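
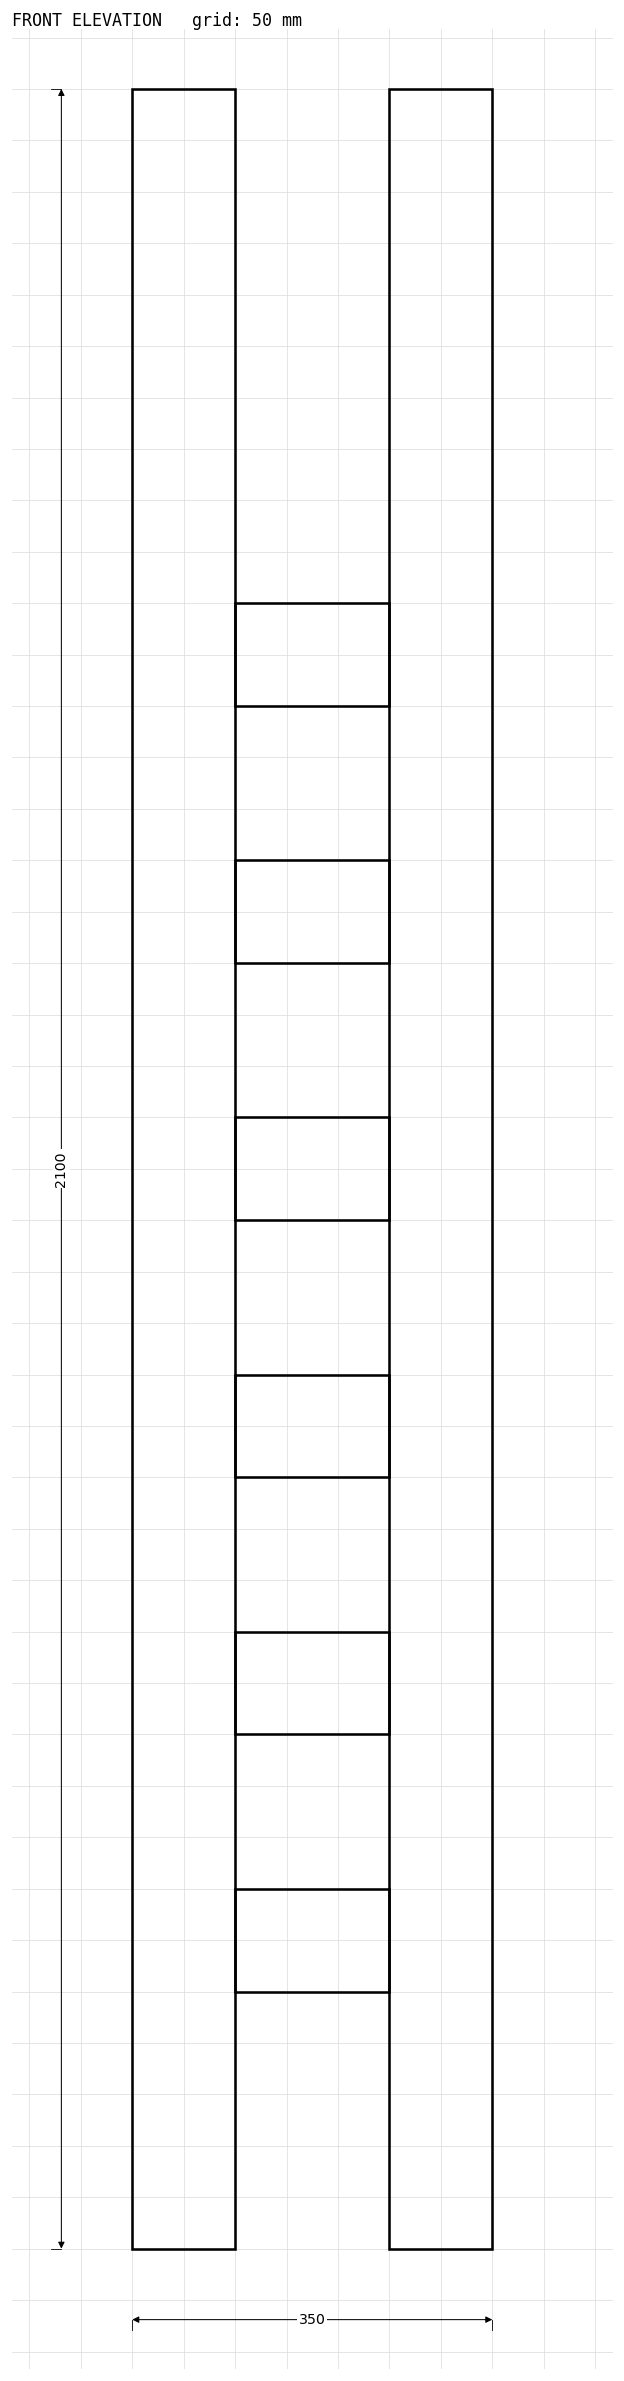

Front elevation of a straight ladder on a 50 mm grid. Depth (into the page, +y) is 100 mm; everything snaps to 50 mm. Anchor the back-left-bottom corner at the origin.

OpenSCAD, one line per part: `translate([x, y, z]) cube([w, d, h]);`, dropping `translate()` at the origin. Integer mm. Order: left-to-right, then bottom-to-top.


cube([100, 100, 2100]);
translate([100, 0, 250]) cube([150, 100, 100]);
translate([100, 0, 500]) cube([150, 100, 100]);
translate([100, 0, 750]) cube([150, 100, 100]);
translate([100, 0, 1000]) cube([150, 100, 100]);
translate([100, 0, 1250]) cube([150, 100, 100]);
translate([100, 0, 1500]) cube([150, 100, 100]);
translate([250, 0, 0]) cube([100, 100, 2100]);


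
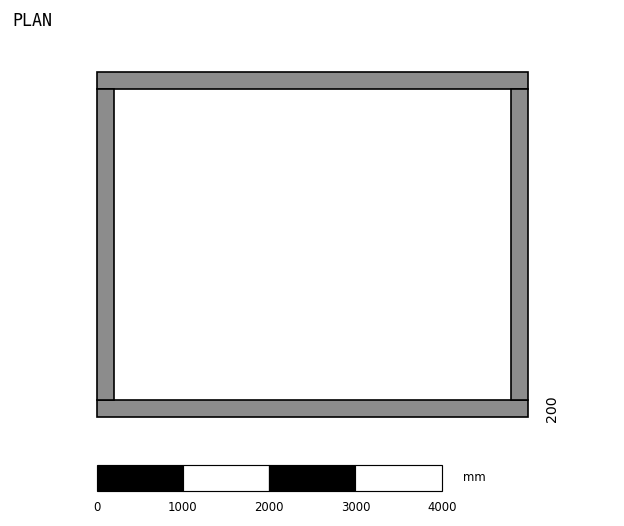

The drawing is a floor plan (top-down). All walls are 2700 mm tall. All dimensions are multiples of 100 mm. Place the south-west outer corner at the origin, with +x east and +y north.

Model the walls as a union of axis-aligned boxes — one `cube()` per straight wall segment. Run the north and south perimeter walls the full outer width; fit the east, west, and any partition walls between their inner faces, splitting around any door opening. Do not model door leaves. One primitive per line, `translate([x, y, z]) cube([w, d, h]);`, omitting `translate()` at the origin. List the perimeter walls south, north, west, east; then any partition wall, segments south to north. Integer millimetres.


cube([5000, 200, 2700]);
translate([0, 3800, 0]) cube([5000, 200, 2700]);
translate([0, 200, 0]) cube([200, 3600, 2700]);
translate([4800, 200, 0]) cube([200, 3600, 2700]);


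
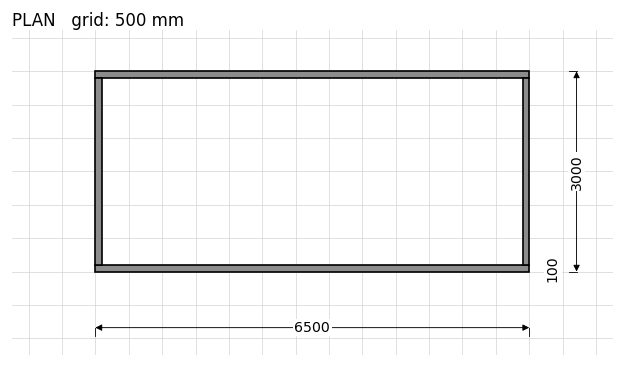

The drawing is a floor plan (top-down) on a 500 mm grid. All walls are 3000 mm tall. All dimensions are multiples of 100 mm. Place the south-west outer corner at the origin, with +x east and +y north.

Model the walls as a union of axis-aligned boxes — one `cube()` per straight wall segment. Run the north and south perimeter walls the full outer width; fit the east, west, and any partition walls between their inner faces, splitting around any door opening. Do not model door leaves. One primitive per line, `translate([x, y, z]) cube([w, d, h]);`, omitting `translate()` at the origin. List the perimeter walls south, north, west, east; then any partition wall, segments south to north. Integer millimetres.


cube([6500, 100, 3000]);
translate([0, 2900, 0]) cube([6500, 100, 3000]);
translate([0, 100, 0]) cube([100, 2800, 3000]);
translate([6400, 100, 0]) cube([100, 2800, 3000]);


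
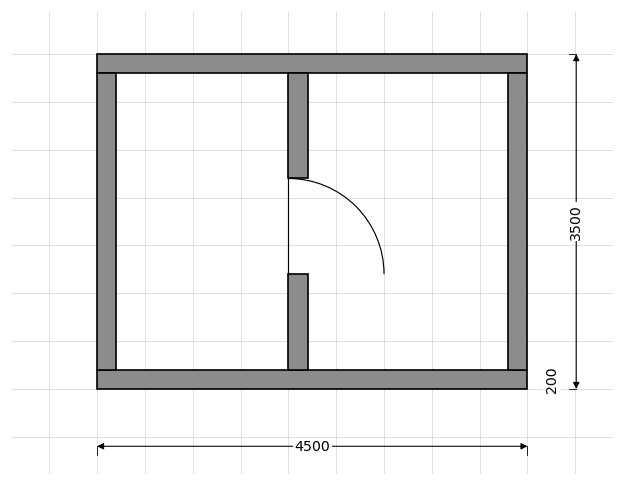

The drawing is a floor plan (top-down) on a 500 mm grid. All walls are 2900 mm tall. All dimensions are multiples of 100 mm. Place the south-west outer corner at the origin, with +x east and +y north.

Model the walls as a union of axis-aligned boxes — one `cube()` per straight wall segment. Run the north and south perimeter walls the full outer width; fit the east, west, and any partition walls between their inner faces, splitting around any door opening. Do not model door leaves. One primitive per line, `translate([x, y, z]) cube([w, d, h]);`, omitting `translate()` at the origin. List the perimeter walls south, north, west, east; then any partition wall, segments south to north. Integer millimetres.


cube([4500, 200, 2900]);
translate([0, 3300, 0]) cube([4500, 200, 2900]);
translate([0, 200, 0]) cube([200, 3100, 2900]);
translate([4300, 200, 0]) cube([200, 3100, 2900]);
translate([2000, 200, 0]) cube([200, 1000, 2900]);
translate([2000, 2200, 0]) cube([200, 1100, 2900]);


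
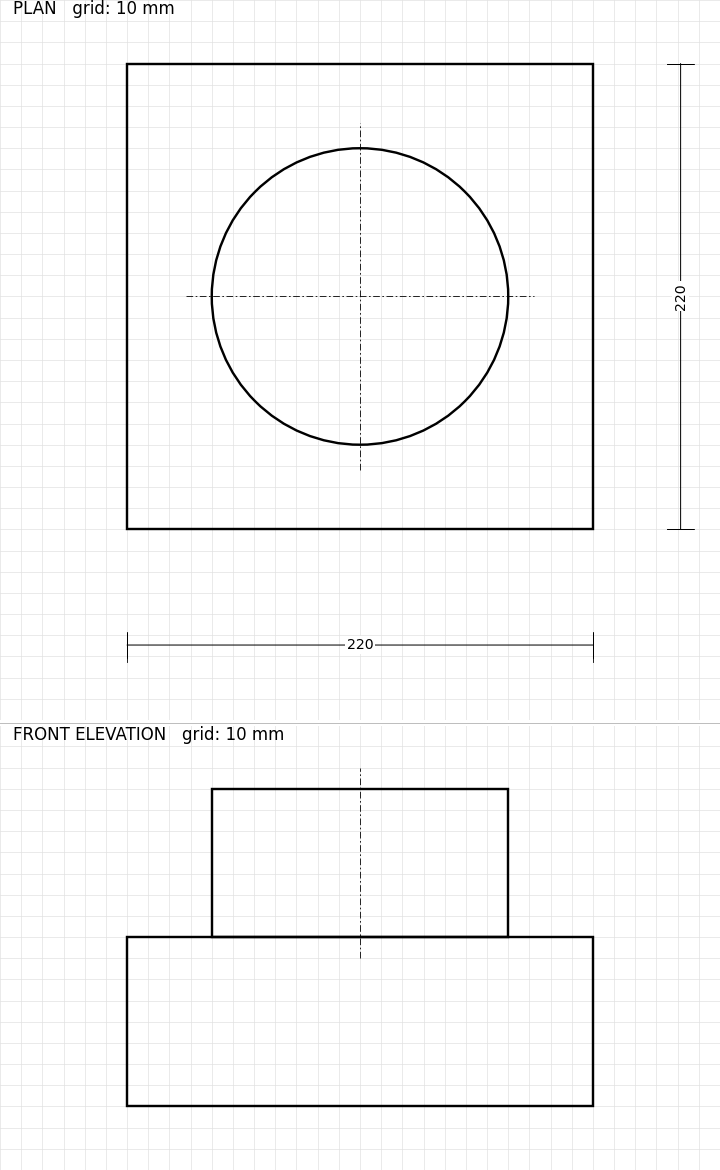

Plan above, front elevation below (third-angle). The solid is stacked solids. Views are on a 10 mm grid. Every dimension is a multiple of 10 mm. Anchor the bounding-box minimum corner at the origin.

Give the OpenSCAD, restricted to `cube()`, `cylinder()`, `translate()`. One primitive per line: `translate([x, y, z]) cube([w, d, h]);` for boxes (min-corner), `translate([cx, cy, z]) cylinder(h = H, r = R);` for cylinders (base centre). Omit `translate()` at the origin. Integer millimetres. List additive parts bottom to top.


cube([220, 220, 80]);
translate([110, 110, 80]) cylinder(h = 70, r = 70);


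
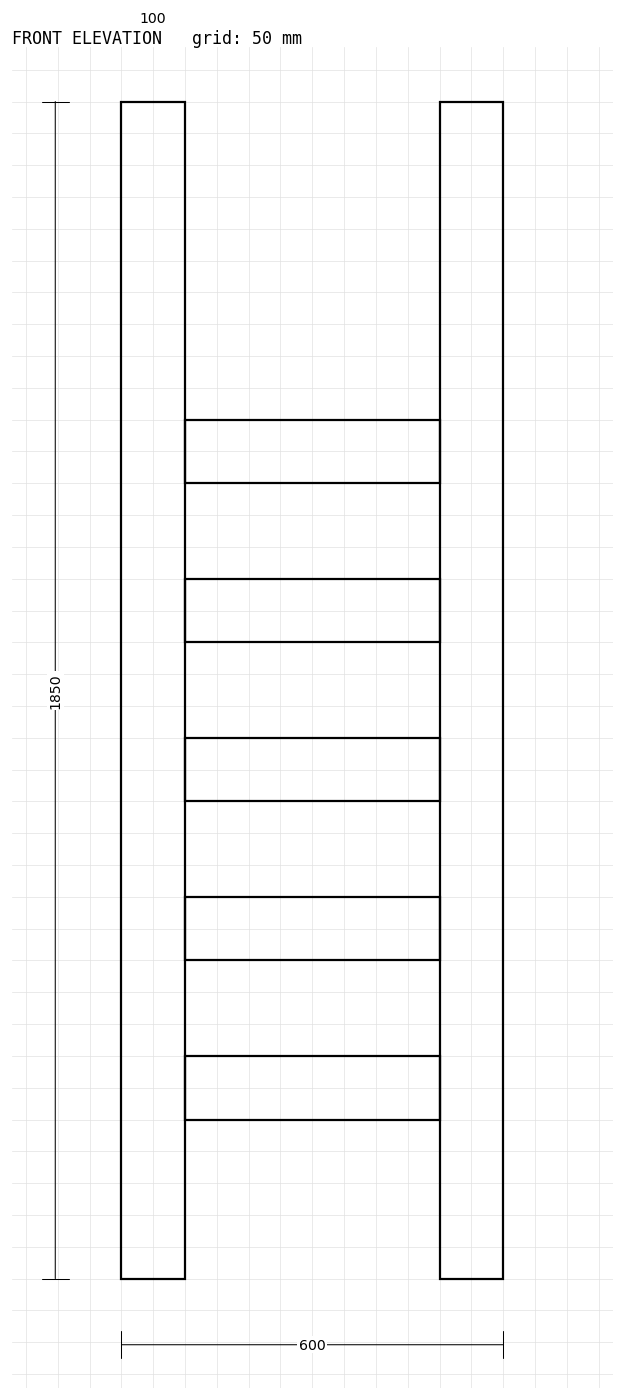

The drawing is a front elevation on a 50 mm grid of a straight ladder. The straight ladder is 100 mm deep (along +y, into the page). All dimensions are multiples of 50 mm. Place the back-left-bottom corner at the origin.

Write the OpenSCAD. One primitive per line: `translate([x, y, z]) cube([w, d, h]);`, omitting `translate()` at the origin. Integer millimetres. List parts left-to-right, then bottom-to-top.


cube([100, 100, 1850]);
translate([100, 0, 250]) cube([400, 100, 100]);
translate([100, 0, 500]) cube([400, 100, 100]);
translate([100, 0, 750]) cube([400, 100, 100]);
translate([100, 0, 1000]) cube([400, 100, 100]);
translate([100, 0, 1250]) cube([400, 100, 100]);
translate([500, 0, 0]) cube([100, 100, 1850]);


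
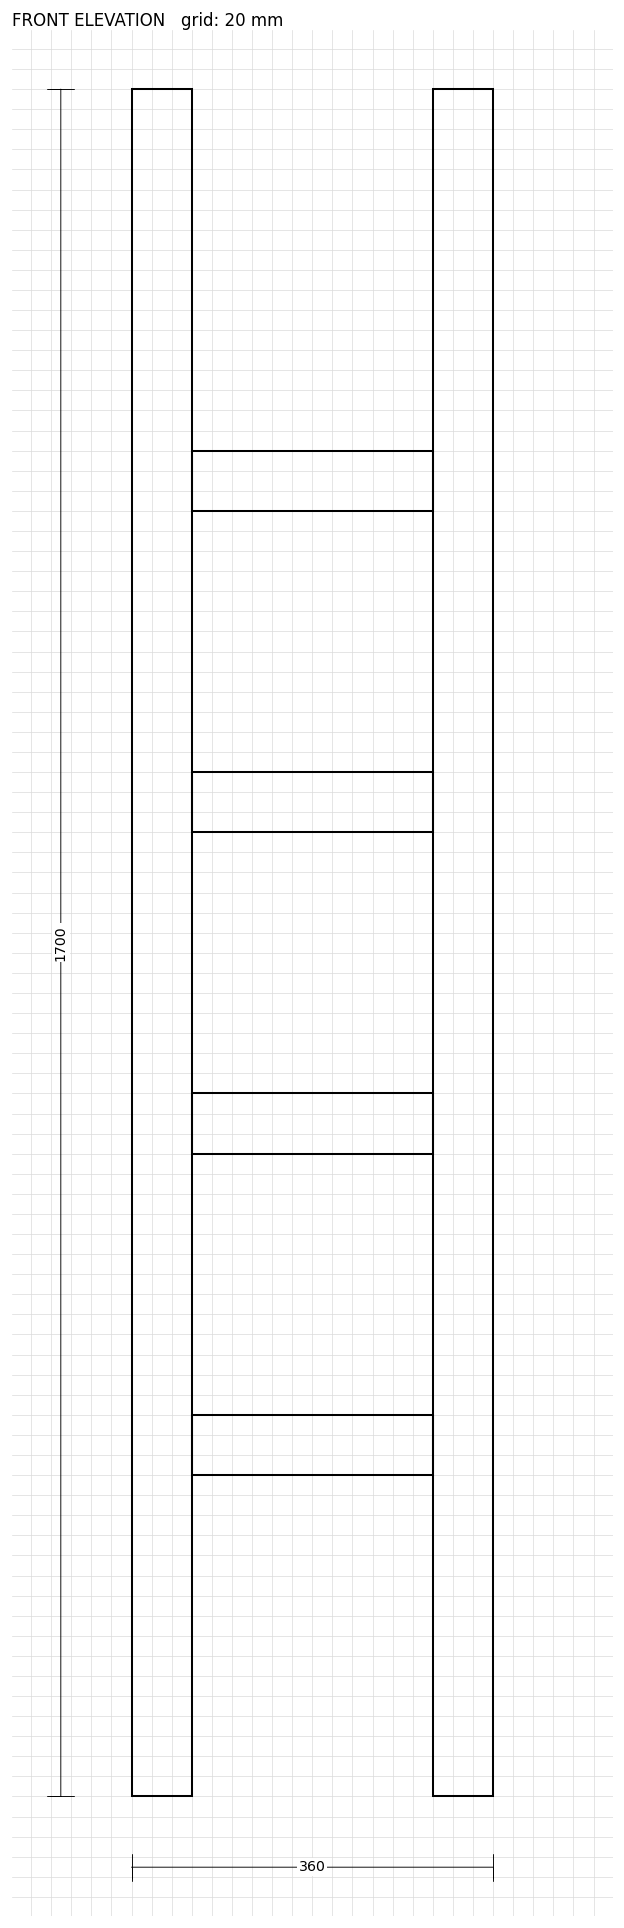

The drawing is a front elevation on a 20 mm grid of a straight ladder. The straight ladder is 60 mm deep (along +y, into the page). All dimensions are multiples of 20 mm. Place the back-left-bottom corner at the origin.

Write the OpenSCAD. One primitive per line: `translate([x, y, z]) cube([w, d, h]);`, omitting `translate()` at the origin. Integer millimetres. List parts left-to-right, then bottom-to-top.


cube([60, 60, 1700]);
translate([60, 0, 320]) cube([240, 60, 60]);
translate([60, 0, 640]) cube([240, 60, 60]);
translate([60, 0, 960]) cube([240, 60, 60]);
translate([60, 0, 1280]) cube([240, 60, 60]);
translate([300, 0, 0]) cube([60, 60, 1700]);


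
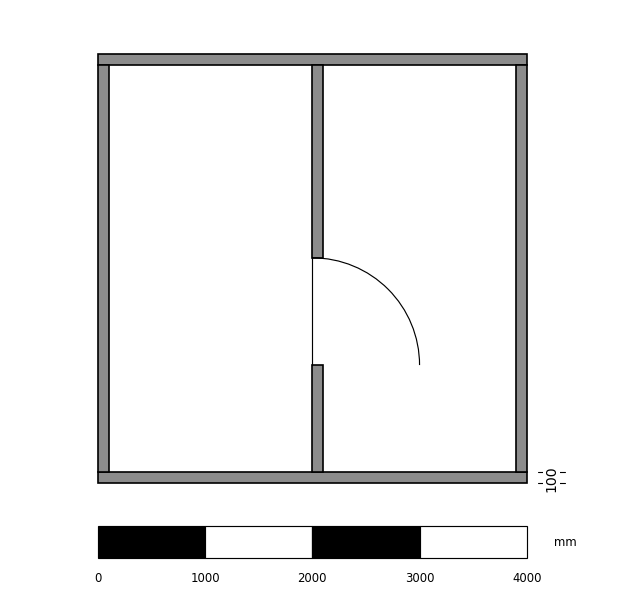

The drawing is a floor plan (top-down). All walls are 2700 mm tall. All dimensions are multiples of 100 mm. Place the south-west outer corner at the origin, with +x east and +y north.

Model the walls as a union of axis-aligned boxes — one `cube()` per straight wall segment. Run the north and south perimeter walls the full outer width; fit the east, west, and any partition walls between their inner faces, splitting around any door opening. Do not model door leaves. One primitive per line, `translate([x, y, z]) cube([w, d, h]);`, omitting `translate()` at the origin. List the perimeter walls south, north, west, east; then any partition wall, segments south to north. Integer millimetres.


cube([4000, 100, 2700]);
translate([0, 3900, 0]) cube([4000, 100, 2700]);
translate([0, 100, 0]) cube([100, 3800, 2700]);
translate([3900, 100, 0]) cube([100, 3800, 2700]);
translate([2000, 100, 0]) cube([100, 1000, 2700]);
translate([2000, 2100, 0]) cube([100, 1800, 2700]);


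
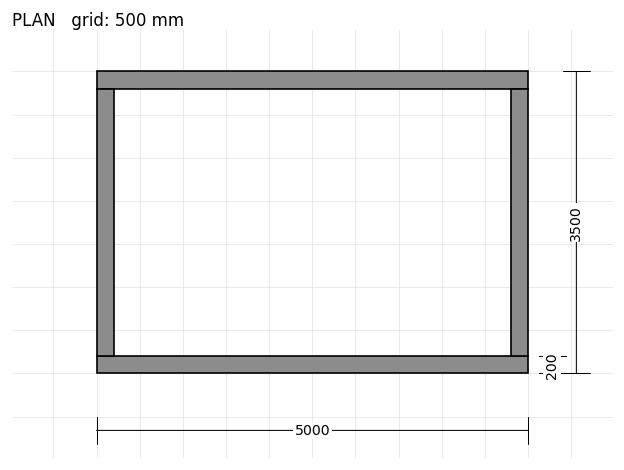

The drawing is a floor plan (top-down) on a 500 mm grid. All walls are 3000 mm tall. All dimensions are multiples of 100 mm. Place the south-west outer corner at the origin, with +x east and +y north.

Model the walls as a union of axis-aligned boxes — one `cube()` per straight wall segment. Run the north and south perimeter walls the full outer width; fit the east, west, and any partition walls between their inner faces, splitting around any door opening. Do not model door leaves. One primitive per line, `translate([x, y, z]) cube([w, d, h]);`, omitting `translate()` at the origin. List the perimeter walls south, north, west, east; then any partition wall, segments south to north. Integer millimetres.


cube([5000, 200, 3000]);
translate([0, 3300, 0]) cube([5000, 200, 3000]);
translate([0, 200, 0]) cube([200, 3100, 3000]);
translate([4800, 200, 0]) cube([200, 3100, 3000]);


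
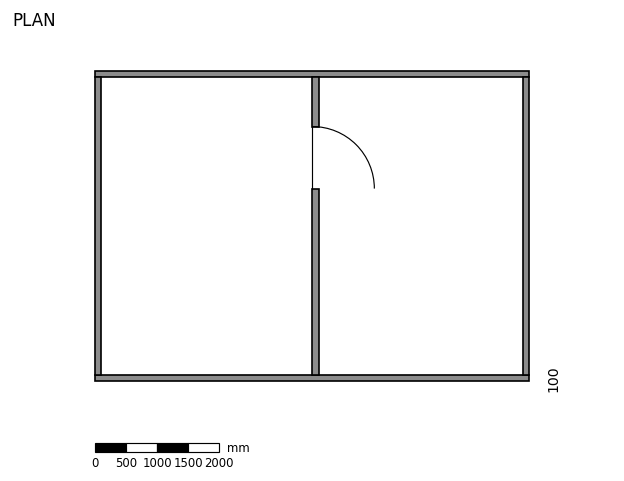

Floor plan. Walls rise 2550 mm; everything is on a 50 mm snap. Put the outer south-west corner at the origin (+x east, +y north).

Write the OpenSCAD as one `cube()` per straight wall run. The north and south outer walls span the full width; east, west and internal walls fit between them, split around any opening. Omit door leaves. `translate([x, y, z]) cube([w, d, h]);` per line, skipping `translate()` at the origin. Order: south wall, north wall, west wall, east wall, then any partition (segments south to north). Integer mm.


cube([7000, 100, 2550]);
translate([0, 4900, 0]) cube([7000, 100, 2550]);
translate([0, 100, 0]) cube([100, 4800, 2550]);
translate([6900, 100, 0]) cube([100, 4800, 2550]);
translate([3500, 100, 0]) cube([100, 3000, 2550]);
translate([3500, 4100, 0]) cube([100, 800, 2550]);


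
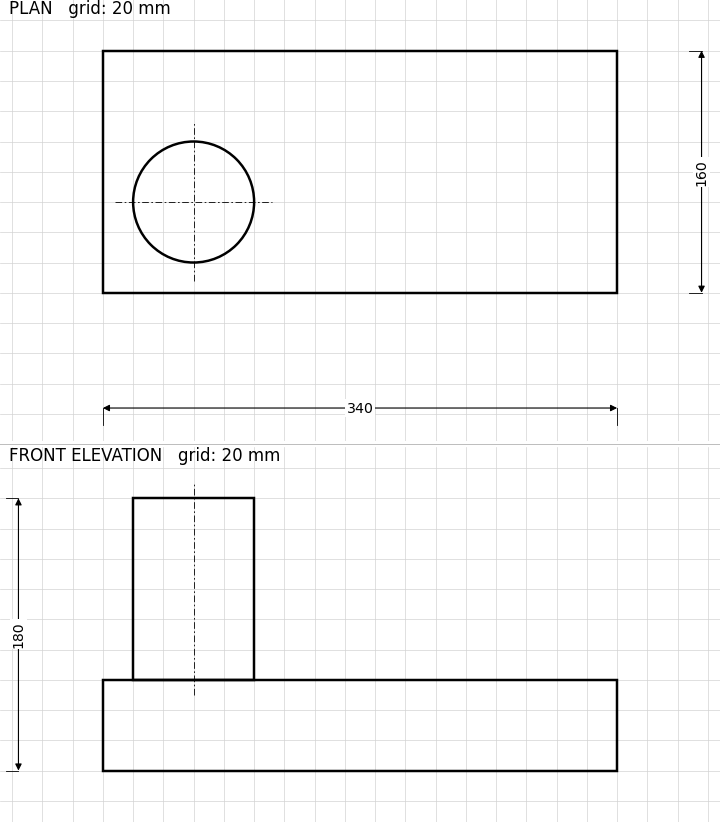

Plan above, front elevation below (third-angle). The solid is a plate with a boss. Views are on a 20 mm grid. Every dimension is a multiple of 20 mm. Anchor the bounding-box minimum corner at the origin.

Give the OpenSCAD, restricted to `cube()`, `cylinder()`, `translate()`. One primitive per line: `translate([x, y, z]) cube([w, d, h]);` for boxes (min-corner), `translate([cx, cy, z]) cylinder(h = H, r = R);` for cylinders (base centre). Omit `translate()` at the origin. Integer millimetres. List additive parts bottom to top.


cube([340, 160, 60]);
translate([60, 60, 60]) cylinder(h = 120, r = 40);


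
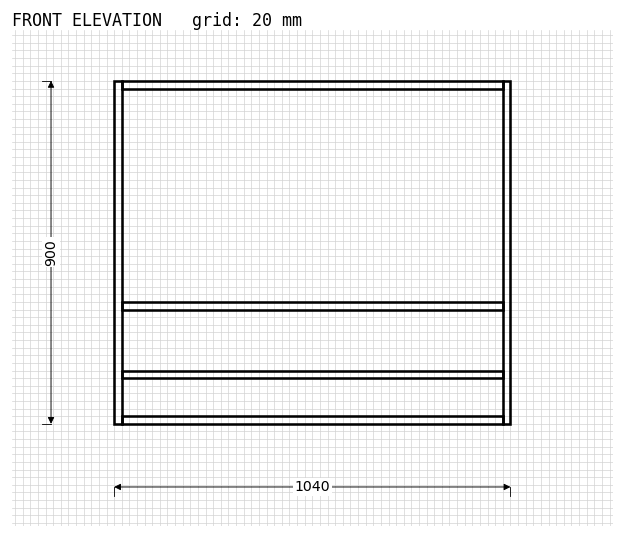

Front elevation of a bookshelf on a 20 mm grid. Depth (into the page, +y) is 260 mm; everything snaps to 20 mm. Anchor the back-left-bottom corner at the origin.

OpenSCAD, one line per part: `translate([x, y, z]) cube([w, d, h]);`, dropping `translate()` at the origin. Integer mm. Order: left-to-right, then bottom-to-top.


cube([20, 260, 900]);
translate([20, 0, 0]) cube([1000, 260, 20]);
translate([20, 0, 120]) cube([1000, 260, 20]);
translate([20, 0, 300]) cube([1000, 260, 20]);
translate([20, 0, 880]) cube([1000, 260, 20]);
translate([1020, 0, 0]) cube([20, 260, 900]);


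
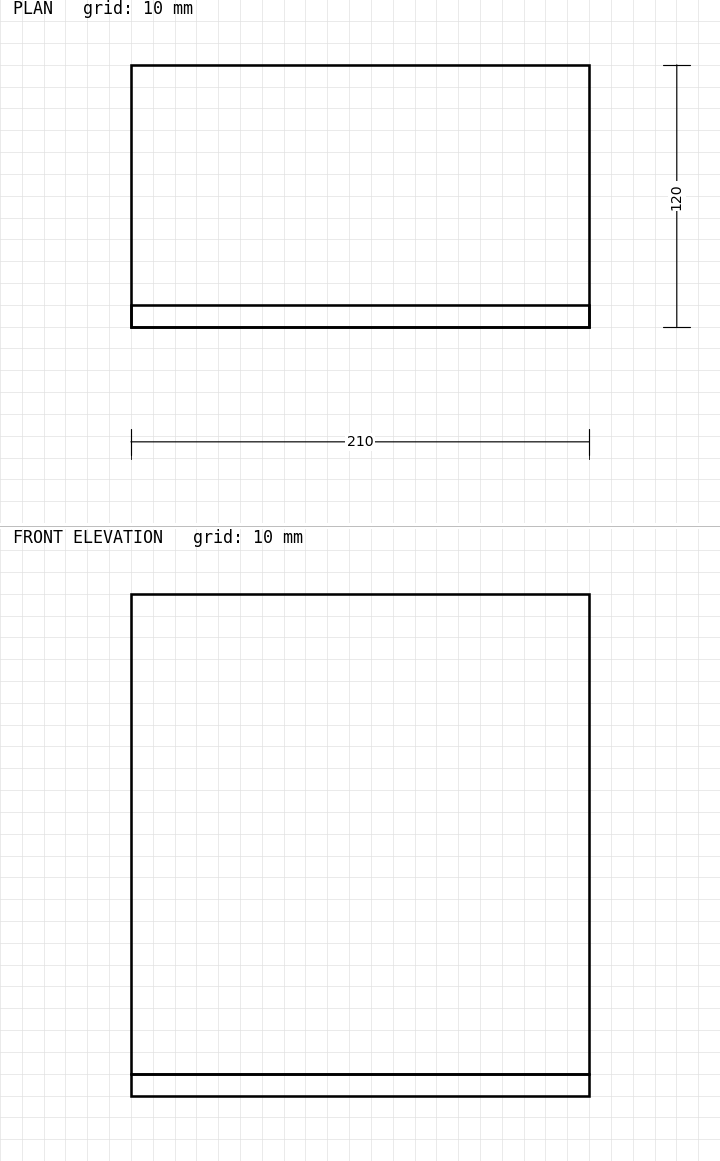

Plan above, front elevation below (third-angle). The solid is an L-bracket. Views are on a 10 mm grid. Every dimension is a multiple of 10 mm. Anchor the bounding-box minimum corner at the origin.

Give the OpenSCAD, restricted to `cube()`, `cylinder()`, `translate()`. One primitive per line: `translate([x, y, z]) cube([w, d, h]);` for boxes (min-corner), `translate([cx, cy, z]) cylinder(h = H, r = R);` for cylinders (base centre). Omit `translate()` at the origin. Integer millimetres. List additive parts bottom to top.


cube([210, 120, 10]);
translate([0, 0, 10]) cube([210, 10, 220]);


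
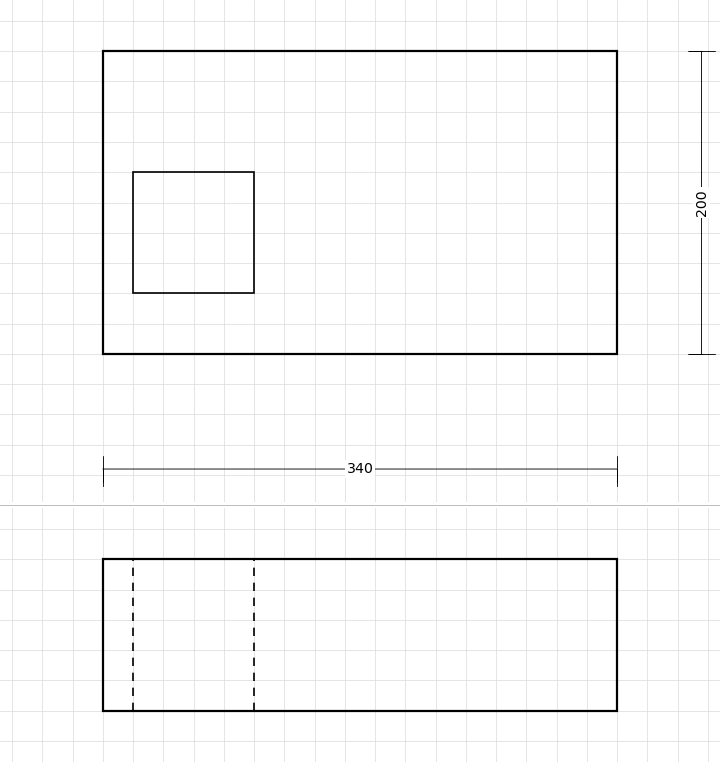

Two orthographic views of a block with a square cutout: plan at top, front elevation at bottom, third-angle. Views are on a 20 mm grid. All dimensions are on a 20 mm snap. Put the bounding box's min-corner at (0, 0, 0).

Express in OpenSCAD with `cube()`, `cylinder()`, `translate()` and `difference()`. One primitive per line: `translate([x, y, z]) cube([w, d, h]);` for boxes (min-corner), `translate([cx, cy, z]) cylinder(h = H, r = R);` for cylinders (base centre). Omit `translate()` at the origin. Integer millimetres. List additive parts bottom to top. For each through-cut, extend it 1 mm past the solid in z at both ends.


difference() {
  cube([340, 200, 100]);
  translate([20, 40, -1]) cube([80, 80, 102]);
}


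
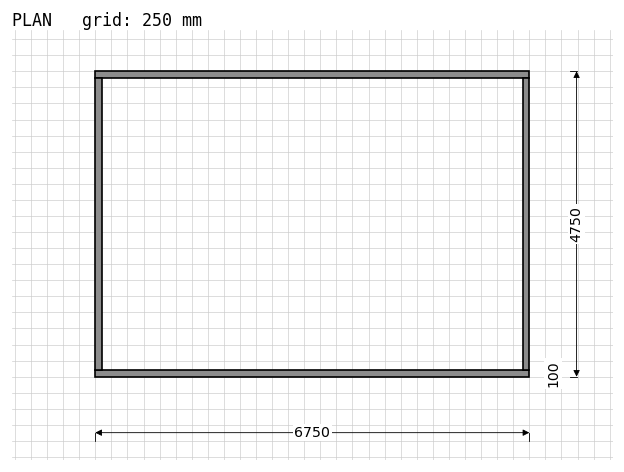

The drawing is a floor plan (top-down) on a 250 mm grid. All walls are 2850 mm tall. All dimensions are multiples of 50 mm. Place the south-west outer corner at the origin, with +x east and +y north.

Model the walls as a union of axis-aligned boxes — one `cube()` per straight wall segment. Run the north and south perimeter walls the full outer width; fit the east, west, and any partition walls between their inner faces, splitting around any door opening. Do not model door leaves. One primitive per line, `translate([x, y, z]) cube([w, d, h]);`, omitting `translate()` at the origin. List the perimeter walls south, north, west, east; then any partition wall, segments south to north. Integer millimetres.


cube([6750, 100, 2850]);
translate([0, 4650, 0]) cube([6750, 100, 2850]);
translate([0, 100, 0]) cube([100, 4550, 2850]);
translate([6650, 100, 0]) cube([100, 4550, 2850]);


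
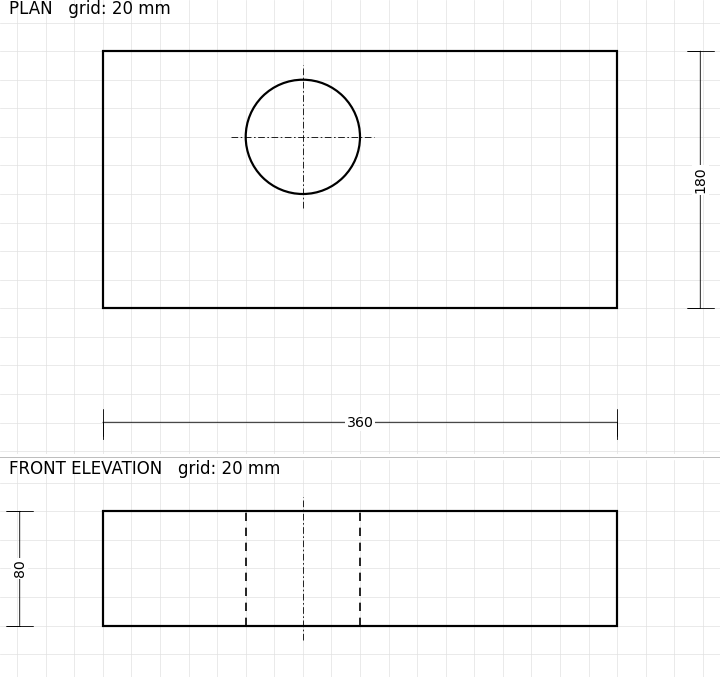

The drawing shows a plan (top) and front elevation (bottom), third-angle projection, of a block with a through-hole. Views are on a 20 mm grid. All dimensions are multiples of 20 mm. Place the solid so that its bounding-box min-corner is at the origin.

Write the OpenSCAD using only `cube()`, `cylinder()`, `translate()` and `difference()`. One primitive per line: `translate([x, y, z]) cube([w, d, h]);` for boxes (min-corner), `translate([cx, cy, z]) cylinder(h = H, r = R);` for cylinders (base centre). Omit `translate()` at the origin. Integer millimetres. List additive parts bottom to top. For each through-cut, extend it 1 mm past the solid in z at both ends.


difference() {
  cube([360, 180, 80]);
  translate([140, 120, -1]) cylinder(h = 82, r = 40);
}


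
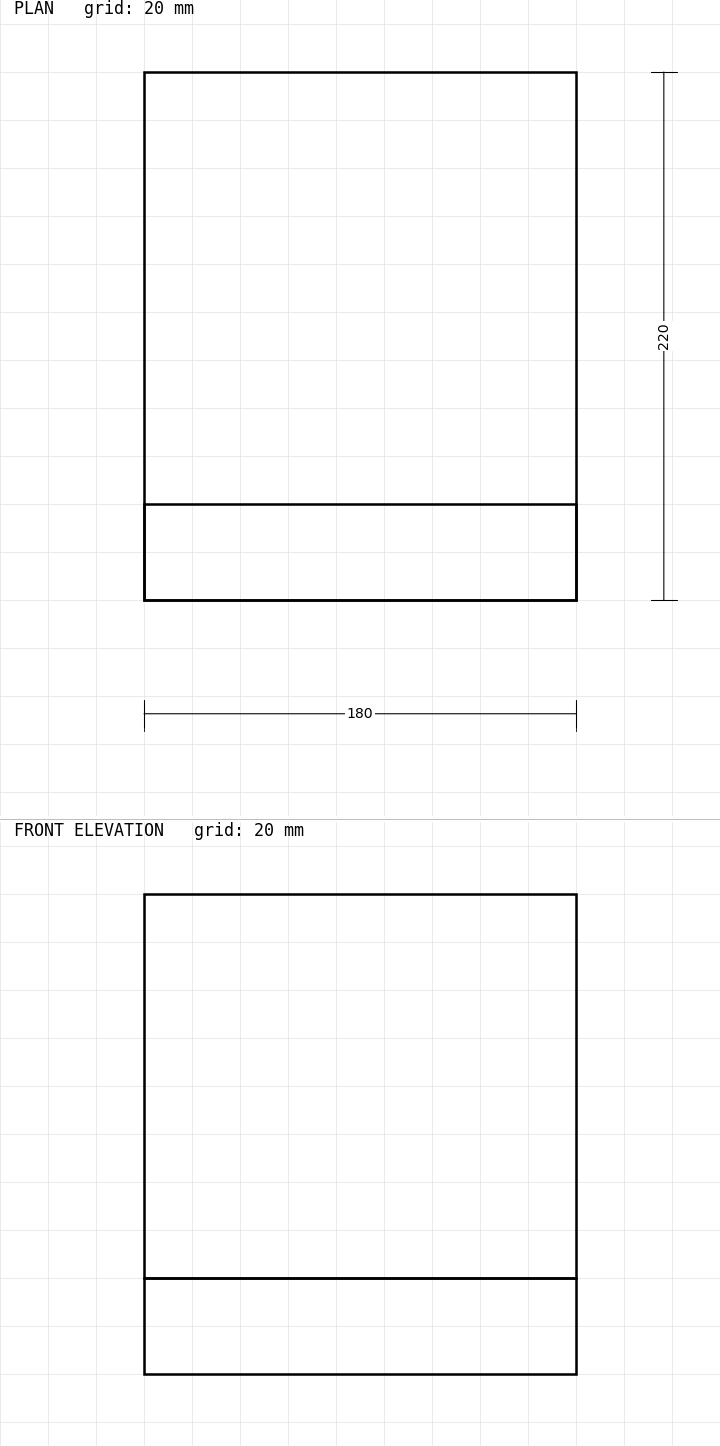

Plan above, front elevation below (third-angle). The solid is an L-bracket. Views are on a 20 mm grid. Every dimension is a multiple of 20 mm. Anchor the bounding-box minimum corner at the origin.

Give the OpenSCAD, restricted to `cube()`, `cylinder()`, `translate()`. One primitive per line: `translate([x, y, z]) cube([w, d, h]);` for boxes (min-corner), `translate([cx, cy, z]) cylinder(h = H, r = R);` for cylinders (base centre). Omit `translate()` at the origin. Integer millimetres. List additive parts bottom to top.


cube([180, 220, 40]);
translate([0, 0, 40]) cube([180, 40, 160]);


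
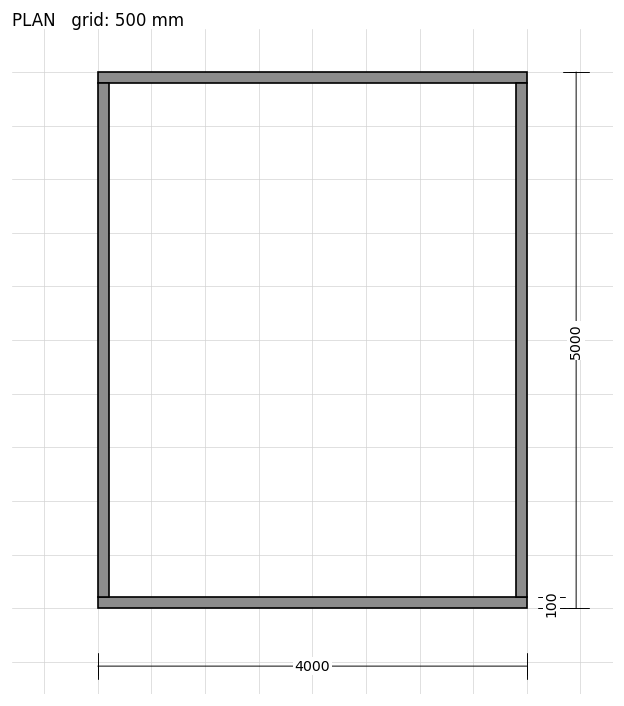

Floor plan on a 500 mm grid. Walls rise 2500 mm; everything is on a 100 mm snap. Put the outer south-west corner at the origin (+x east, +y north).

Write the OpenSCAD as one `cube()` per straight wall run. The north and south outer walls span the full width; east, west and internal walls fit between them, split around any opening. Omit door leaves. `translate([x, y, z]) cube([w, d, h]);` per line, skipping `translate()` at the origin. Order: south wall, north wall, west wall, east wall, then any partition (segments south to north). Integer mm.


cube([4000, 100, 2500]);
translate([0, 4900, 0]) cube([4000, 100, 2500]);
translate([0, 100, 0]) cube([100, 4800, 2500]);
translate([3900, 100, 0]) cube([100, 4800, 2500]);


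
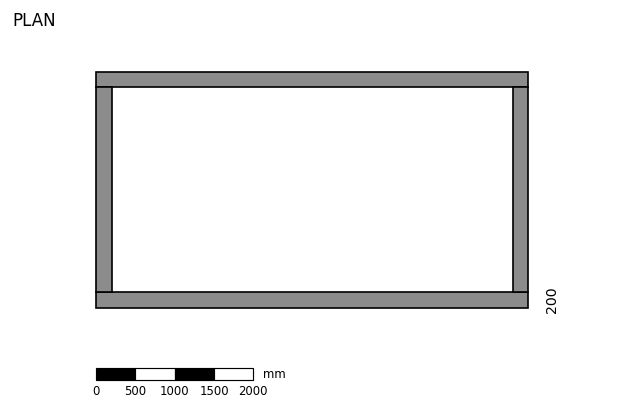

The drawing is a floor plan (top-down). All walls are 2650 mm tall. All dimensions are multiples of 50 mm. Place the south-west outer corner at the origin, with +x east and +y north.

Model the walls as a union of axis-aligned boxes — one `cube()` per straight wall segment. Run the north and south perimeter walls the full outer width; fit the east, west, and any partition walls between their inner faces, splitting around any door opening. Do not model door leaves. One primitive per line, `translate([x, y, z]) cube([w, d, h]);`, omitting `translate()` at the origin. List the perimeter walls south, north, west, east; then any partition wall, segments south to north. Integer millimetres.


cube([5500, 200, 2650]);
translate([0, 2800, 0]) cube([5500, 200, 2650]);
translate([0, 200, 0]) cube([200, 2600, 2650]);
translate([5300, 200, 0]) cube([200, 2600, 2650]);


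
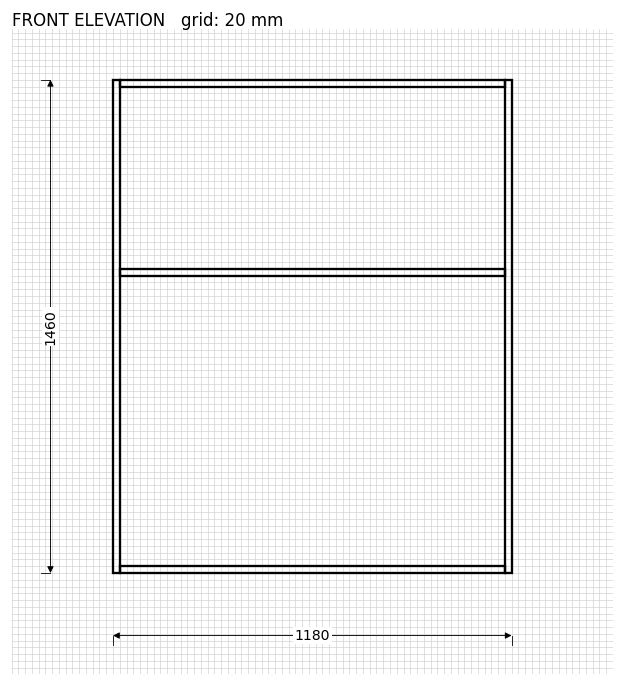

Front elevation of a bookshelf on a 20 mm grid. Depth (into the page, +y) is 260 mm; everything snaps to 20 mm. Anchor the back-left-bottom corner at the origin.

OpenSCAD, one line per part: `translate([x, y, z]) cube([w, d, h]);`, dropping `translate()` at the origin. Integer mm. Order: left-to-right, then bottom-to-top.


cube([20, 260, 1460]);
translate([20, 0, 0]) cube([1140, 260, 20]);
translate([20, 0, 880]) cube([1140, 260, 20]);
translate([20, 0, 1440]) cube([1140, 260, 20]);
translate([1160, 0, 0]) cube([20, 260, 1460]);


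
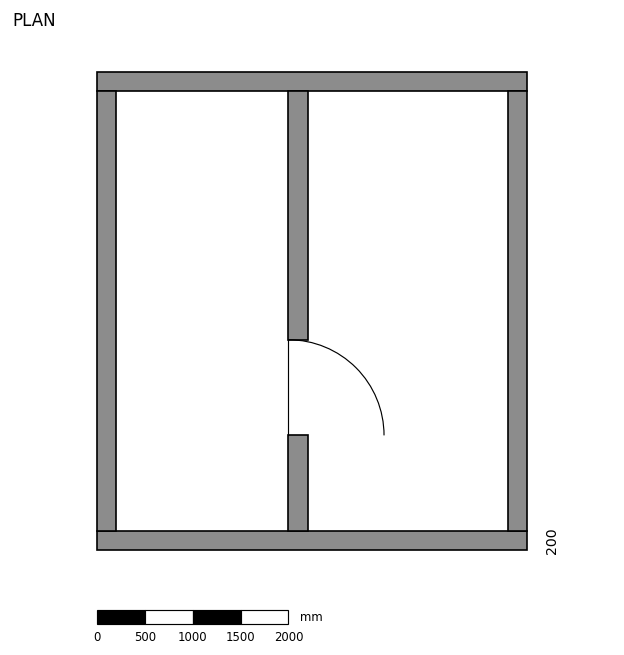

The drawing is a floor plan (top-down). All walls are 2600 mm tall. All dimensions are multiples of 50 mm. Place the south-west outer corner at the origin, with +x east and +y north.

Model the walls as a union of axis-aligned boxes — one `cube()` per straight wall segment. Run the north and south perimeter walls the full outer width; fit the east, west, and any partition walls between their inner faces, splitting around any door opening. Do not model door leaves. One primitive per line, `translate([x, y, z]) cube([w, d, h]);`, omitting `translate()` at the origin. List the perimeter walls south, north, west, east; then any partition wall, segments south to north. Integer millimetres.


cube([4500, 200, 2600]);
translate([0, 4800, 0]) cube([4500, 200, 2600]);
translate([0, 200, 0]) cube([200, 4600, 2600]);
translate([4300, 200, 0]) cube([200, 4600, 2600]);
translate([2000, 200, 0]) cube([200, 1000, 2600]);
translate([2000, 2200, 0]) cube([200, 2600, 2600]);


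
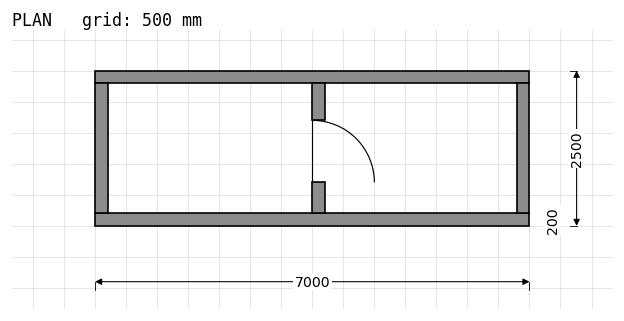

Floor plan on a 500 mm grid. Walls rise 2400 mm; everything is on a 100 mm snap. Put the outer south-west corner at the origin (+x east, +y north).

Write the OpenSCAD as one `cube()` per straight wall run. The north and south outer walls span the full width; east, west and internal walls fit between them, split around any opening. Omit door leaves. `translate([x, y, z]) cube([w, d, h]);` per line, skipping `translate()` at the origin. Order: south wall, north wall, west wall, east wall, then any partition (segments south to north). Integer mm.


cube([7000, 200, 2400]);
translate([0, 2300, 0]) cube([7000, 200, 2400]);
translate([0, 200, 0]) cube([200, 2100, 2400]);
translate([6800, 200, 0]) cube([200, 2100, 2400]);
translate([3500, 200, 0]) cube([200, 500, 2400]);
translate([3500, 1700, 0]) cube([200, 600, 2400]);


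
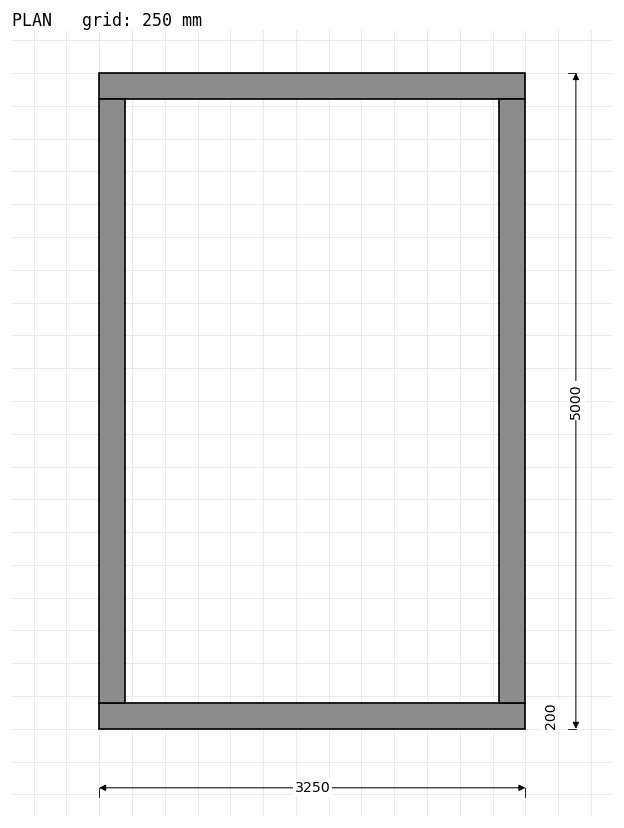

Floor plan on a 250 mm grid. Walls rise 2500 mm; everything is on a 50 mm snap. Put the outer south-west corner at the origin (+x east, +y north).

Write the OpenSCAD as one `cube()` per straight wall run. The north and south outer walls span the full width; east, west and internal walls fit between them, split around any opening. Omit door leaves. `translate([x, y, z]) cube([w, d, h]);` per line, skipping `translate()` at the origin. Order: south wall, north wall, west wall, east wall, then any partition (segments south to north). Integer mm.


cube([3250, 200, 2500]);
translate([0, 4800, 0]) cube([3250, 200, 2500]);
translate([0, 200, 0]) cube([200, 4600, 2500]);
translate([3050, 200, 0]) cube([200, 4600, 2500]);


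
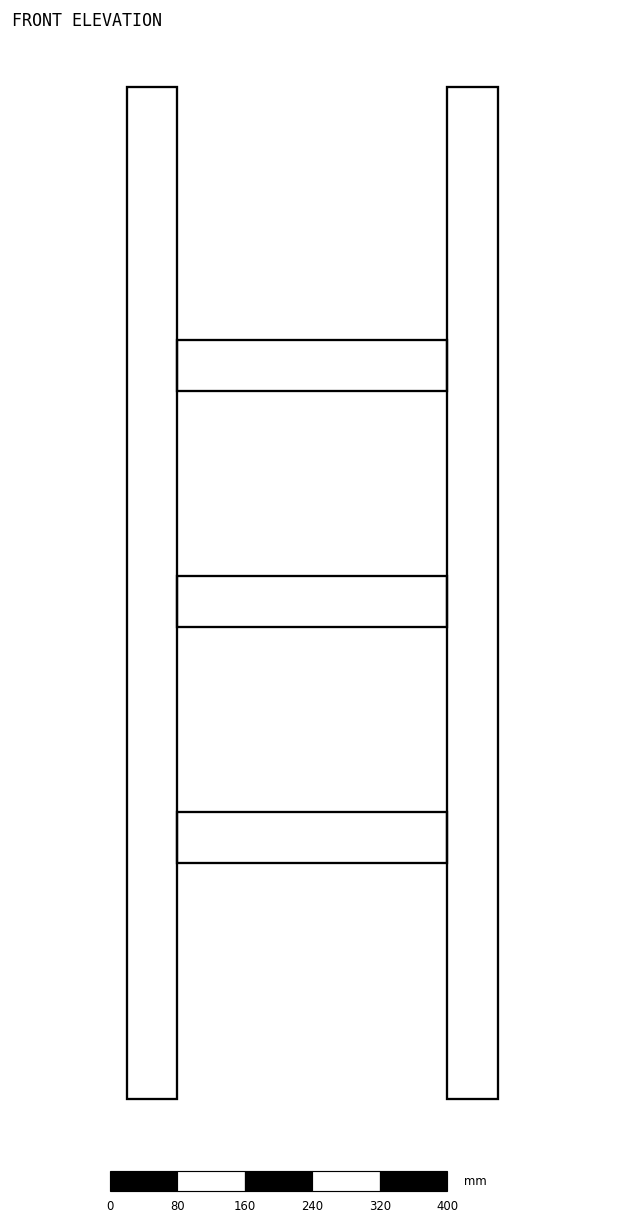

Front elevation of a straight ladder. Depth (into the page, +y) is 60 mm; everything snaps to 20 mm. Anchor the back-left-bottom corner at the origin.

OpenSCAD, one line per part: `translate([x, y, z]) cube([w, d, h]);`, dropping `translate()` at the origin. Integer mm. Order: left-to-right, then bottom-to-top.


cube([60, 60, 1200]);
translate([60, 0, 280]) cube([320, 60, 60]);
translate([60, 0, 560]) cube([320, 60, 60]);
translate([60, 0, 840]) cube([320, 60, 60]);
translate([380, 0, 0]) cube([60, 60, 1200]);


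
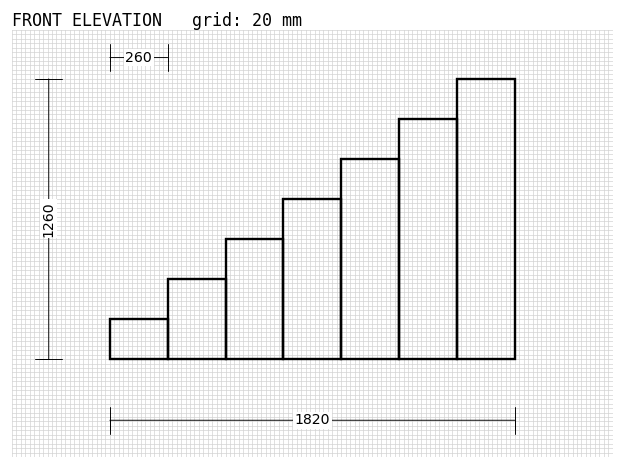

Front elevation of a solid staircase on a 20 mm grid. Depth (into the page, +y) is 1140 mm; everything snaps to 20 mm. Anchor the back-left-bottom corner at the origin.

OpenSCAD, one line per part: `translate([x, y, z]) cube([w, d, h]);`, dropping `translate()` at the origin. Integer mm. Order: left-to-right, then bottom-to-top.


cube([260, 1140, 180]);
translate([260, 0, 0]) cube([260, 1140, 360]);
translate([520, 0, 0]) cube([260, 1140, 540]);
translate([780, 0, 0]) cube([260, 1140, 720]);
translate([1040, 0, 0]) cube([260, 1140, 900]);
translate([1300, 0, 0]) cube([260, 1140, 1080]);
translate([1560, 0, 0]) cube([260, 1140, 1260]);


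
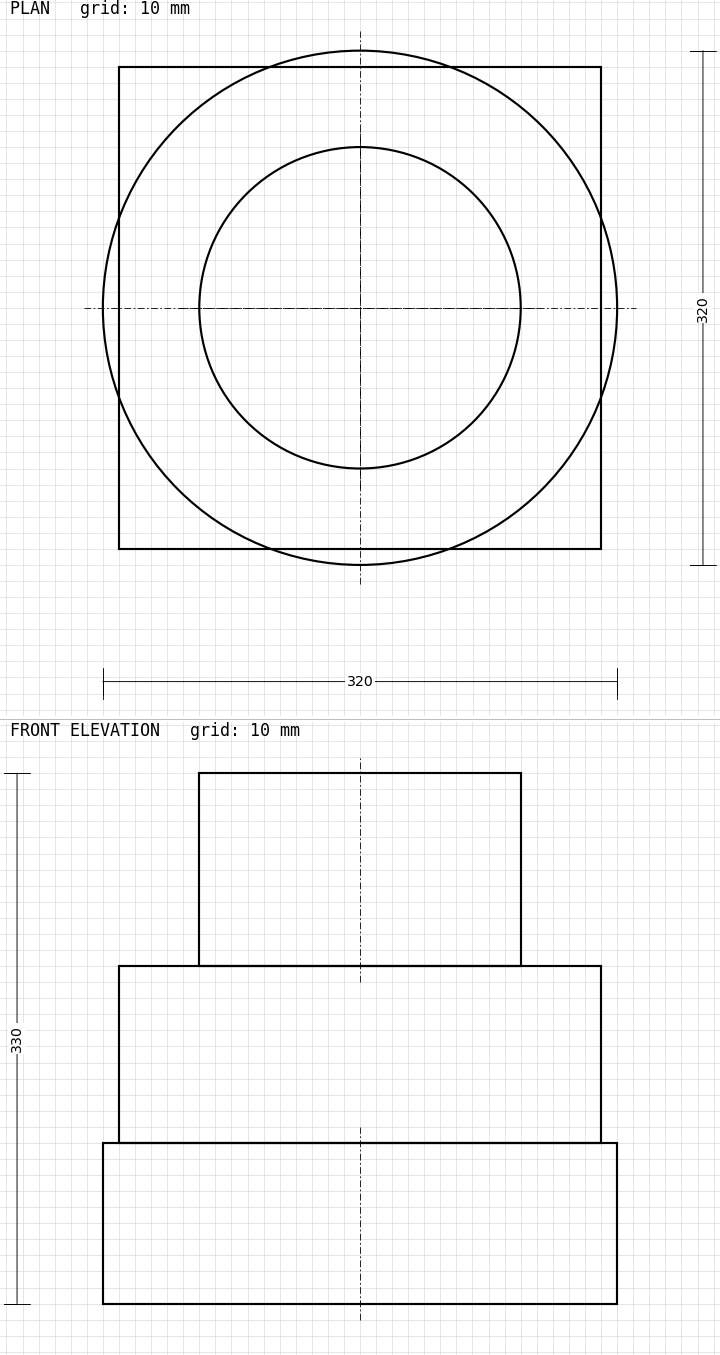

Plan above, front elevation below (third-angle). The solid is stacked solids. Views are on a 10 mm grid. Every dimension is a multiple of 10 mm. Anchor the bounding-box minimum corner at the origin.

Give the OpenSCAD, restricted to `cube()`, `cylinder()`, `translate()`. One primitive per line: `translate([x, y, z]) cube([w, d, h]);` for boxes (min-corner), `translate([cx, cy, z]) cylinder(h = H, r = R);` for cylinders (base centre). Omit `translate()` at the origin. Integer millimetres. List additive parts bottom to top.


translate([160, 160, 0]) cylinder(h = 100, r = 160);
translate([10, 10, 100]) cube([300, 300, 110]);
translate([160, 160, 210]) cylinder(h = 120, r = 100);


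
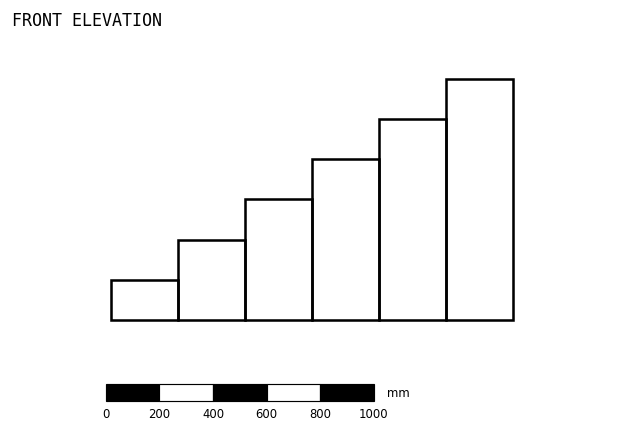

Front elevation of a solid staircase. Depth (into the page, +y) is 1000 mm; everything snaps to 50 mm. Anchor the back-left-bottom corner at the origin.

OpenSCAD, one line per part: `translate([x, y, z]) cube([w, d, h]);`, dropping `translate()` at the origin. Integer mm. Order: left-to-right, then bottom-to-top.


cube([250, 1000, 150]);
translate([250, 0, 0]) cube([250, 1000, 300]);
translate([500, 0, 0]) cube([250, 1000, 450]);
translate([750, 0, 0]) cube([250, 1000, 600]);
translate([1000, 0, 0]) cube([250, 1000, 750]);
translate([1250, 0, 0]) cube([250, 1000, 900]);


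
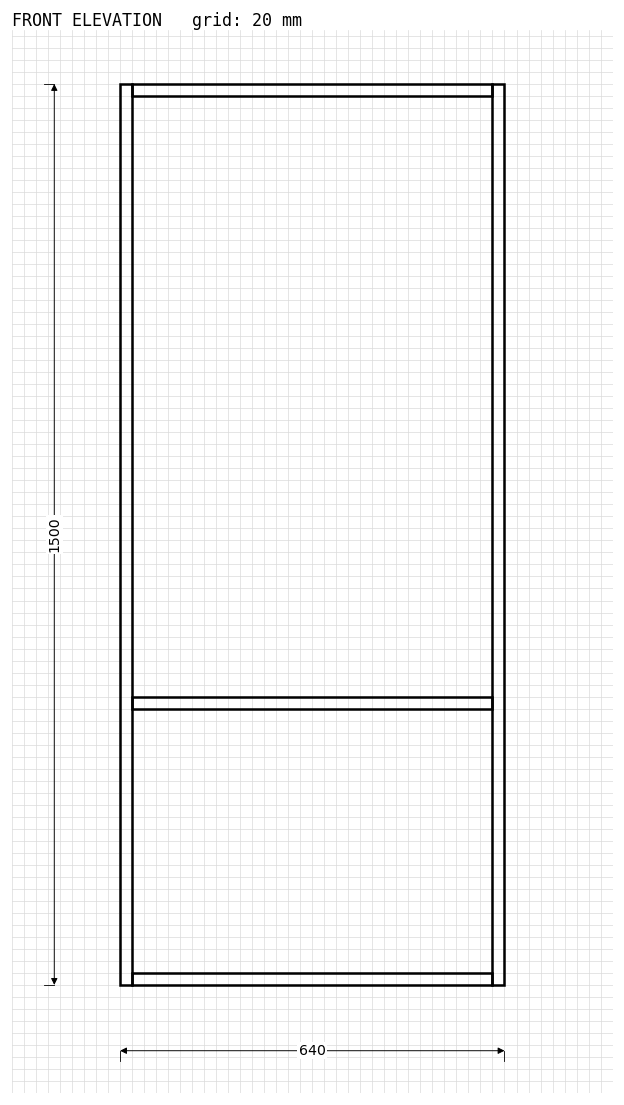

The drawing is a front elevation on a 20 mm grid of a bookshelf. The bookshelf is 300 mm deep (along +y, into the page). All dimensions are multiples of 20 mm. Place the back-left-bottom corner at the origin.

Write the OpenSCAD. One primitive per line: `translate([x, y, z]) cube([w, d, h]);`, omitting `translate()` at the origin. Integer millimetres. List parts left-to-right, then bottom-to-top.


cube([20, 300, 1500]);
translate([20, 0, 0]) cube([600, 300, 20]);
translate([20, 0, 460]) cube([600, 300, 20]);
translate([20, 0, 1480]) cube([600, 300, 20]);
translate([620, 0, 0]) cube([20, 300, 1500]);


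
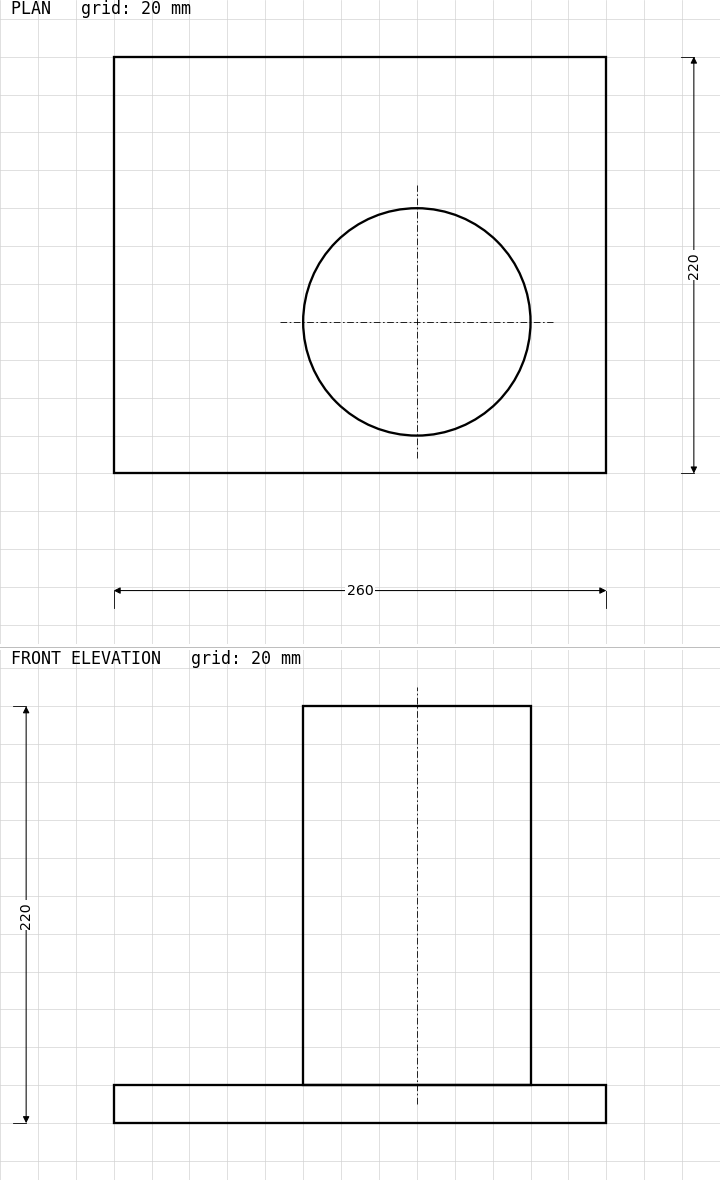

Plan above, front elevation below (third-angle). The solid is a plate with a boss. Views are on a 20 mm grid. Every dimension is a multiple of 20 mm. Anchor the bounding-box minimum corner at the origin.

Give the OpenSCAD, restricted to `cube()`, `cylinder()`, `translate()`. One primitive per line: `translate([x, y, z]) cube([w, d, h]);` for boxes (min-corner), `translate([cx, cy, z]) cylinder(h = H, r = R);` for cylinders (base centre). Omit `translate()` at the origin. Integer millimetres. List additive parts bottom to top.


cube([260, 220, 20]);
translate([160, 80, 20]) cylinder(h = 200, r = 60);


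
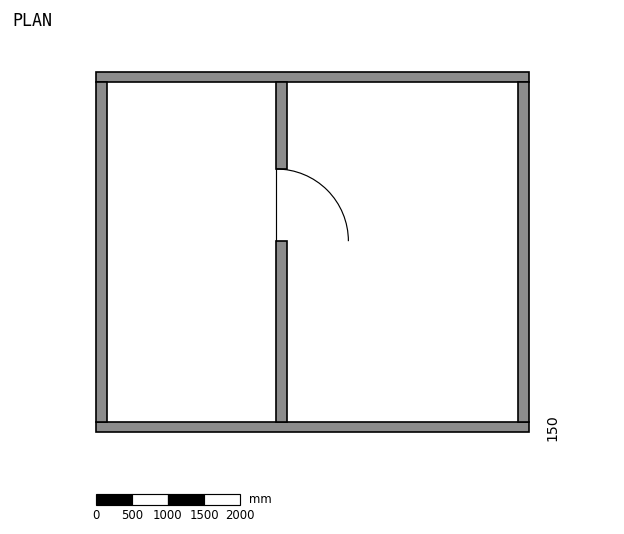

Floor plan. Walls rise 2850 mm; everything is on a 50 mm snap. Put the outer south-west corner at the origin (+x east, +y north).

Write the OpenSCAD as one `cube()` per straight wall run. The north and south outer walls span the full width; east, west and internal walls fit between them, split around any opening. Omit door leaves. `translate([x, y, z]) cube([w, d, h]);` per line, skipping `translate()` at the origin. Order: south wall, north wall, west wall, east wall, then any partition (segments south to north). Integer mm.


cube([6000, 150, 2850]);
translate([0, 4850, 0]) cube([6000, 150, 2850]);
translate([0, 150, 0]) cube([150, 4700, 2850]);
translate([5850, 150, 0]) cube([150, 4700, 2850]);
translate([2500, 150, 0]) cube([150, 2500, 2850]);
translate([2500, 3650, 0]) cube([150, 1200, 2850]);


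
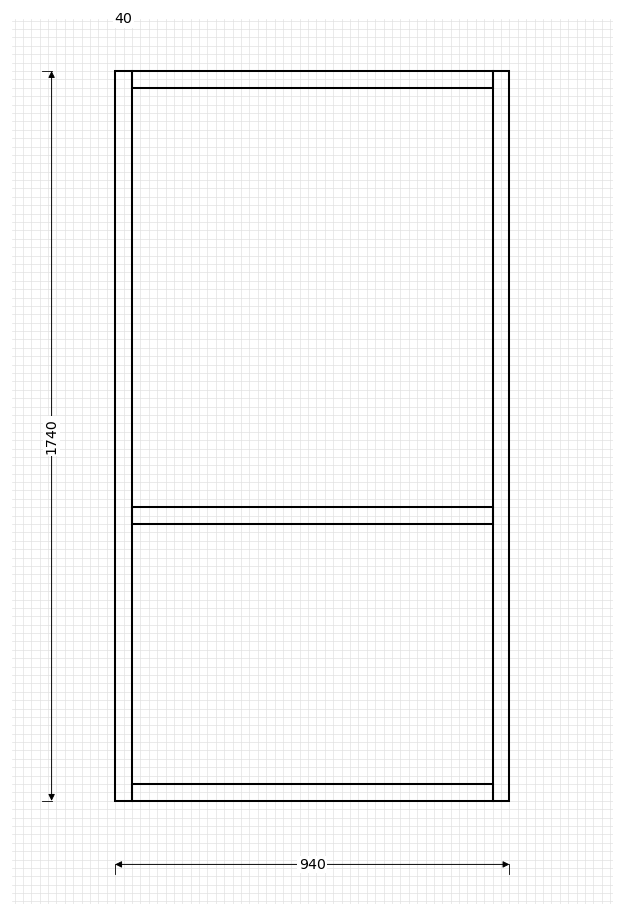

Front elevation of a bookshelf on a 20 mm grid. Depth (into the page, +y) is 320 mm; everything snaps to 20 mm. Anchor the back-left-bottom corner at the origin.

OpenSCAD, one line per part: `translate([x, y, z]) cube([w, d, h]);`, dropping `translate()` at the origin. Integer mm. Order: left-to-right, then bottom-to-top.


cube([40, 320, 1740]);
translate([40, 0, 0]) cube([860, 320, 40]);
translate([40, 0, 660]) cube([860, 320, 40]);
translate([40, 0, 1700]) cube([860, 320, 40]);
translate([900, 0, 0]) cube([40, 320, 1740]);


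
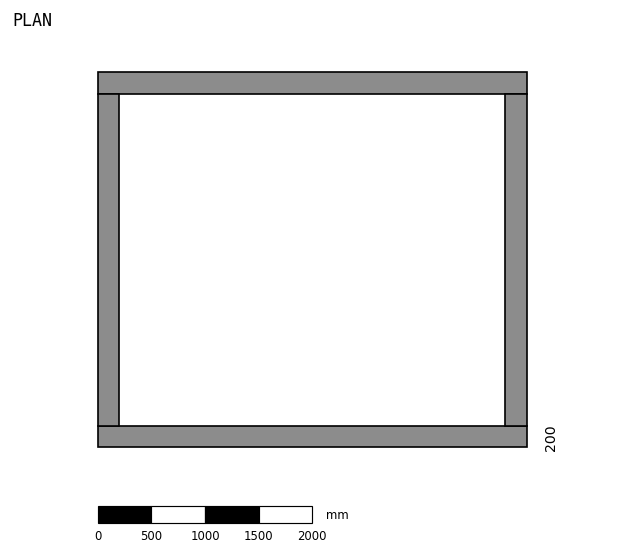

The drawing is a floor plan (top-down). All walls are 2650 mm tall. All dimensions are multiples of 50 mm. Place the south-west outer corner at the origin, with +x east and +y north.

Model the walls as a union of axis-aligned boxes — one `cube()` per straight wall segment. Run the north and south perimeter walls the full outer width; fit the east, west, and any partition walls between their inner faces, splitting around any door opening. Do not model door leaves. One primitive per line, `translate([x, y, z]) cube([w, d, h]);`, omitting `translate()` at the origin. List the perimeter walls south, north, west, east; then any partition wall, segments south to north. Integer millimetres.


cube([4000, 200, 2650]);
translate([0, 3300, 0]) cube([4000, 200, 2650]);
translate([0, 200, 0]) cube([200, 3100, 2650]);
translate([3800, 200, 0]) cube([200, 3100, 2650]);


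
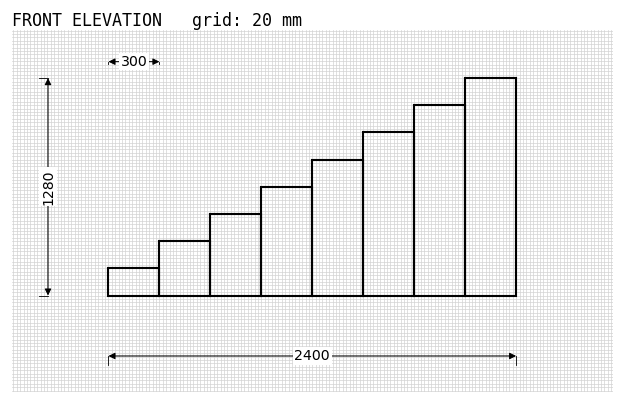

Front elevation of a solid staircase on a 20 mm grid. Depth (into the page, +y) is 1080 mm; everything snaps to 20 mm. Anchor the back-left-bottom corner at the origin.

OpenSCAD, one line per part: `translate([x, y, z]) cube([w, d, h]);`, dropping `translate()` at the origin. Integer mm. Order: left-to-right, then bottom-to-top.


cube([300, 1080, 160]);
translate([300, 0, 0]) cube([300, 1080, 320]);
translate([600, 0, 0]) cube([300, 1080, 480]);
translate([900, 0, 0]) cube([300, 1080, 640]);
translate([1200, 0, 0]) cube([300, 1080, 800]);
translate([1500, 0, 0]) cube([300, 1080, 960]);
translate([1800, 0, 0]) cube([300, 1080, 1120]);
translate([2100, 0, 0]) cube([300, 1080, 1280]);


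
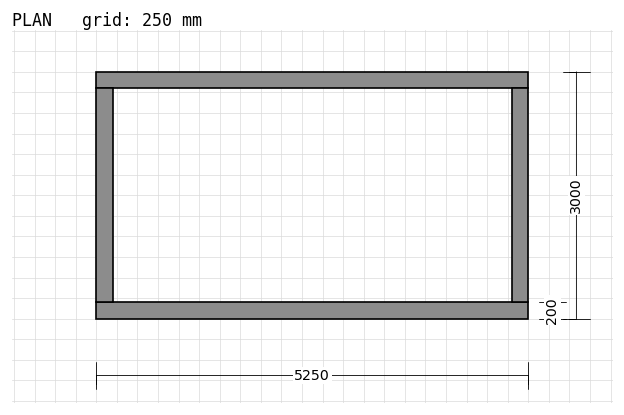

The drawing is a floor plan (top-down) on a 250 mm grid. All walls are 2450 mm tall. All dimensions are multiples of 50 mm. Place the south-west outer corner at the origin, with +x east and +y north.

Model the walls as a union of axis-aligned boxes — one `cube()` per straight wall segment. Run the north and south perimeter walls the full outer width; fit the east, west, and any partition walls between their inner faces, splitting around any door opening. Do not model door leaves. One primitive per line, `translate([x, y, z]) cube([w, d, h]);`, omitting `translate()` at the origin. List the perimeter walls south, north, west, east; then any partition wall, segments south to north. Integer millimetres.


cube([5250, 200, 2450]);
translate([0, 2800, 0]) cube([5250, 200, 2450]);
translate([0, 200, 0]) cube([200, 2600, 2450]);
translate([5050, 200, 0]) cube([200, 2600, 2450]);


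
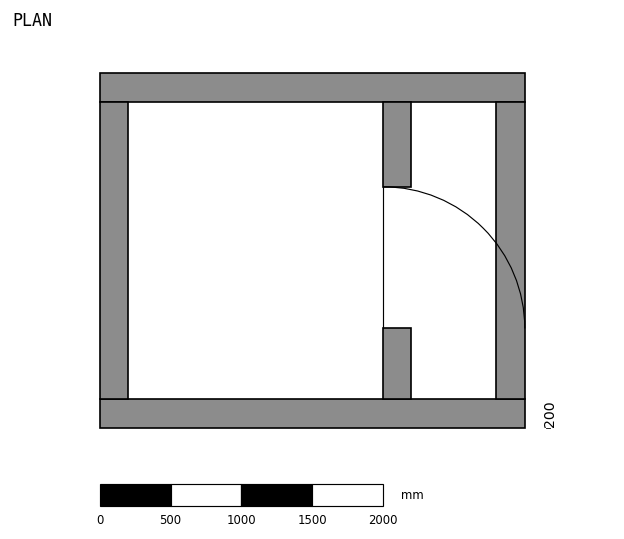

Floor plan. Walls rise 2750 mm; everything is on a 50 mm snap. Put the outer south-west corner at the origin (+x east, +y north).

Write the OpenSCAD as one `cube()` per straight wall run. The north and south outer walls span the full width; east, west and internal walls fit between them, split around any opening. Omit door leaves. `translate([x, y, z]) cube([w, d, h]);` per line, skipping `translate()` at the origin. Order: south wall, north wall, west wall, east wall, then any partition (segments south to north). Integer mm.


cube([3000, 200, 2750]);
translate([0, 2300, 0]) cube([3000, 200, 2750]);
translate([0, 200, 0]) cube([200, 2100, 2750]);
translate([2800, 200, 0]) cube([200, 2100, 2750]);
translate([2000, 200, 0]) cube([200, 500, 2750]);
translate([2000, 1700, 0]) cube([200, 600, 2750]);


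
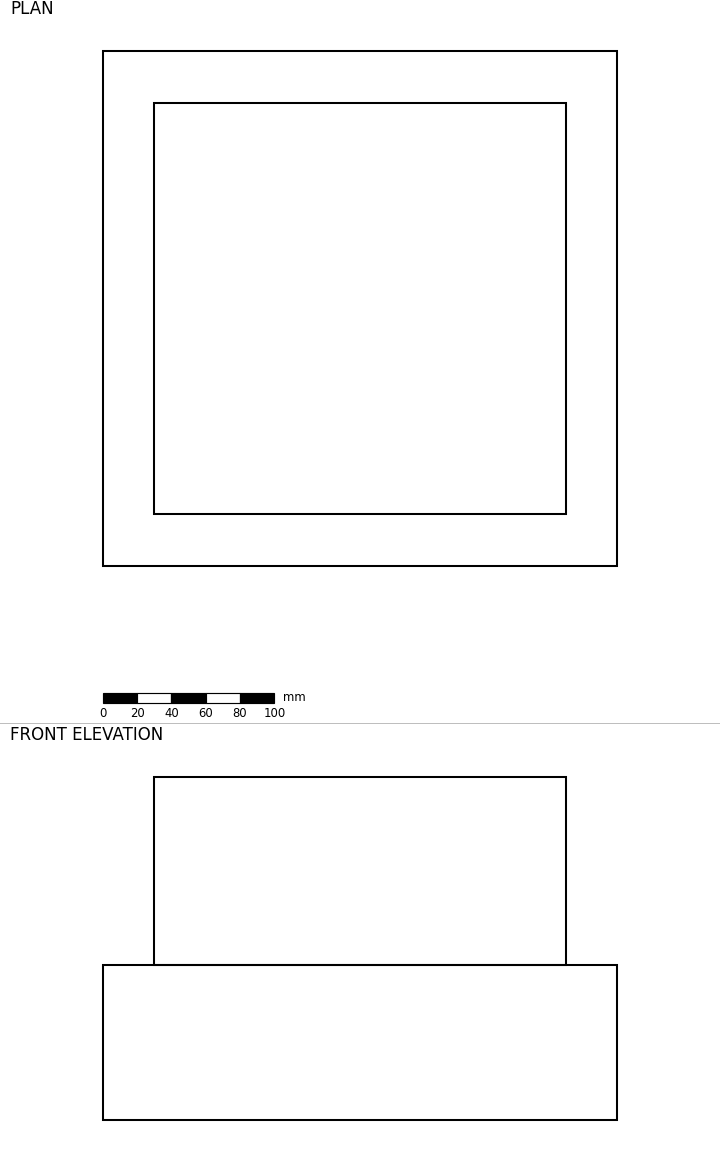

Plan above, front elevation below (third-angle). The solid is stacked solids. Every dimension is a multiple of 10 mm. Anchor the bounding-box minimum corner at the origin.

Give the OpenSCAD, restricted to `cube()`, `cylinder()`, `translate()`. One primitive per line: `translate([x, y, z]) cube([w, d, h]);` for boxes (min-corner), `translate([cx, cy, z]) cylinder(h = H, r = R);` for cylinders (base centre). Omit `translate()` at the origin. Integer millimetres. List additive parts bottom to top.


cube([300, 300, 90]);
translate([30, 30, 90]) cube([240, 240, 110]);


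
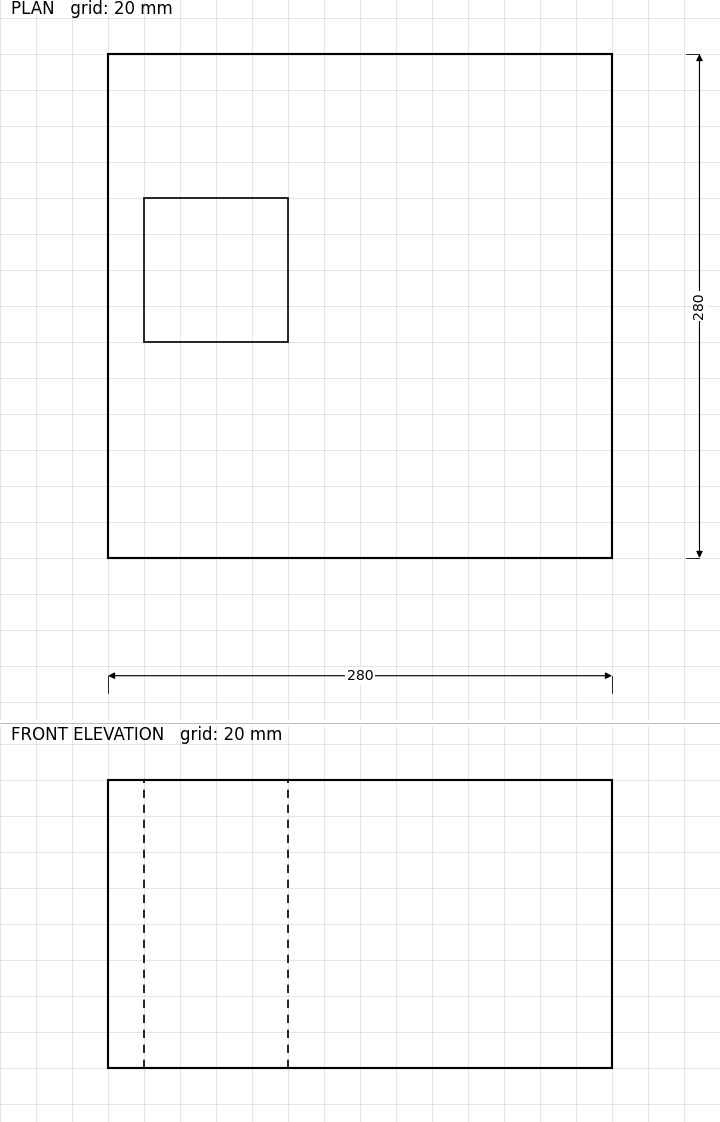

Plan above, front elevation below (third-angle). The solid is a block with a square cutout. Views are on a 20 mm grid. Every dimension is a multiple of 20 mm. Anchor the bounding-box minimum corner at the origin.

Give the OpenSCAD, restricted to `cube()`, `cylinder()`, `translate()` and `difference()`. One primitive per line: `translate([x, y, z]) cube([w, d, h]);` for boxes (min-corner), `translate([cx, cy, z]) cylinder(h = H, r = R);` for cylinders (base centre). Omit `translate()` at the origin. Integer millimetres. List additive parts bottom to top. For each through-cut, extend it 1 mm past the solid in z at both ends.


difference() {
  cube([280, 280, 160]);
  translate([20, 120, -1]) cube([80, 80, 162]);
}


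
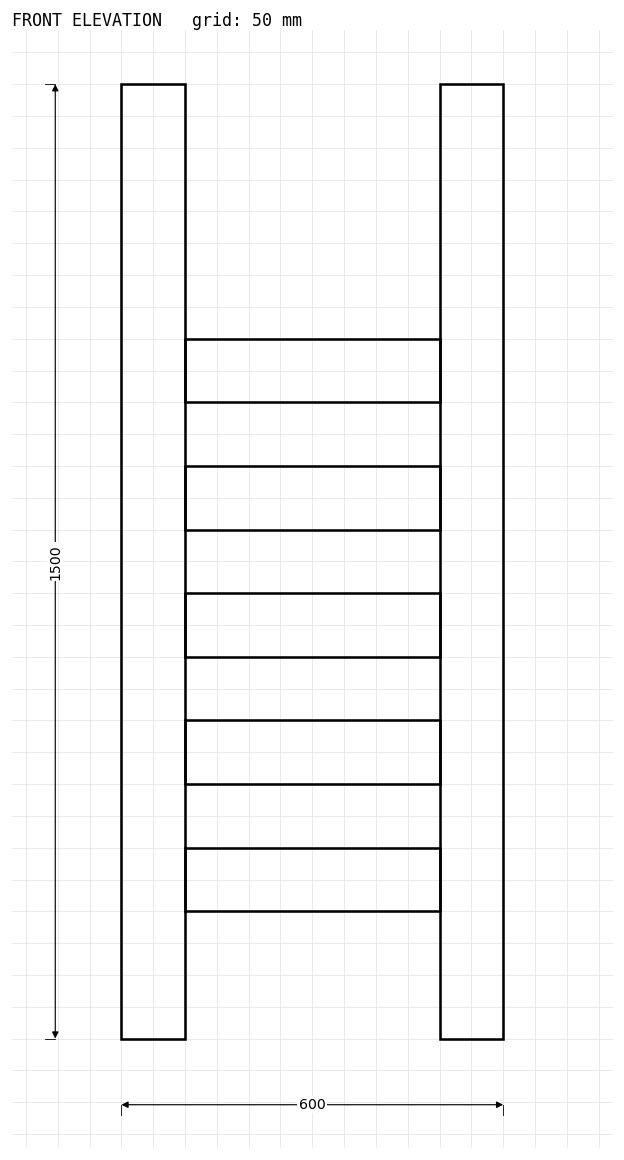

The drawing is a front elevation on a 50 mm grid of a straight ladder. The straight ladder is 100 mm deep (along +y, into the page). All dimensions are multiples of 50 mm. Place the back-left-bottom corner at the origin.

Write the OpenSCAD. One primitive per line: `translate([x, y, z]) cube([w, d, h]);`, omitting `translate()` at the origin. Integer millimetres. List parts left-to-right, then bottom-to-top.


cube([100, 100, 1500]);
translate([100, 0, 200]) cube([400, 100, 100]);
translate([100, 0, 400]) cube([400, 100, 100]);
translate([100, 0, 600]) cube([400, 100, 100]);
translate([100, 0, 800]) cube([400, 100, 100]);
translate([100, 0, 1000]) cube([400, 100, 100]);
translate([500, 0, 0]) cube([100, 100, 1500]);
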